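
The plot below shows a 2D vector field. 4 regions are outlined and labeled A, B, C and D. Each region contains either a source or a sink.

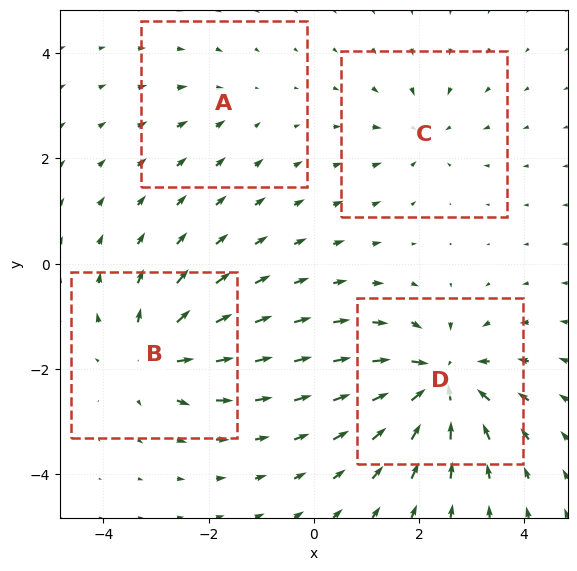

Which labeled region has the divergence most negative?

D

Divergence at each region's feature centre — A: about -2, B: about +6, C: about -4, D: about -8. Region D is most negative.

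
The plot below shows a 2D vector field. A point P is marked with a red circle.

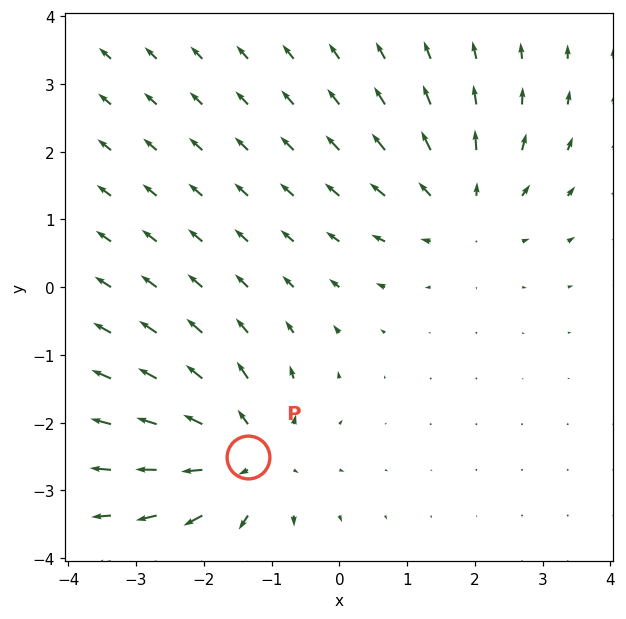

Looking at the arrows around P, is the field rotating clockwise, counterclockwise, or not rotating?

not rotating

Near P at (-1.4, -2.5) the arrows show no circulation. The curl there is ≈0.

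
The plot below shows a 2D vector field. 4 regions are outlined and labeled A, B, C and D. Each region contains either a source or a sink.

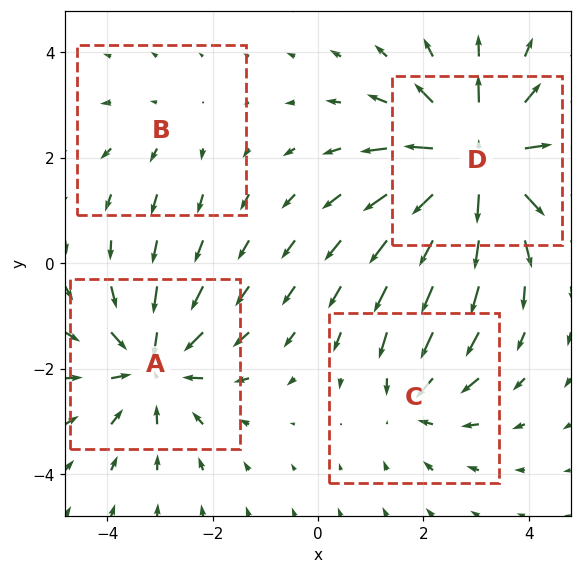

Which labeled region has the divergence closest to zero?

Divergence at each region's feature centre — A: about -5, B: about +2, C: about -3, D: about +7. Region B is closest to zero.

B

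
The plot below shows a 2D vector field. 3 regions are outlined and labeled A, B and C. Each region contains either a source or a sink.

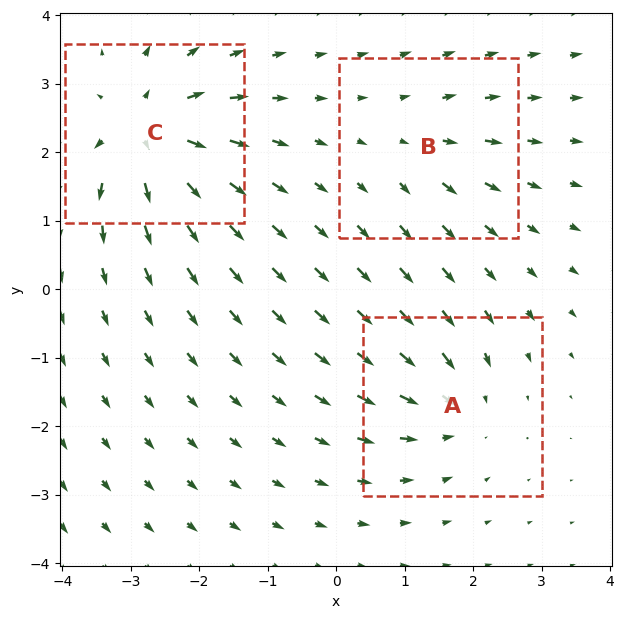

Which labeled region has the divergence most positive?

C

Divergence at each region's feature centre — A: about -4, B: about +3, C: about +6. Region C is most positive.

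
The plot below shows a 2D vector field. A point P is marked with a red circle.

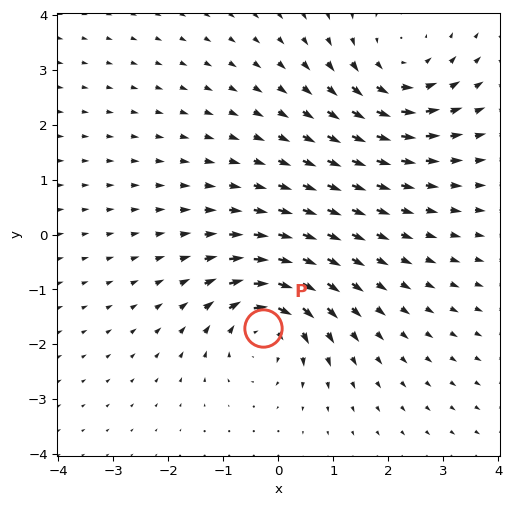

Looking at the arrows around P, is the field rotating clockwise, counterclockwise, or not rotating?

Near P at (-0.3, -1.7) the arrows circulate clockwise. The curl (z-component) there is about -6; negative curl means clockwise rotation.

clockwise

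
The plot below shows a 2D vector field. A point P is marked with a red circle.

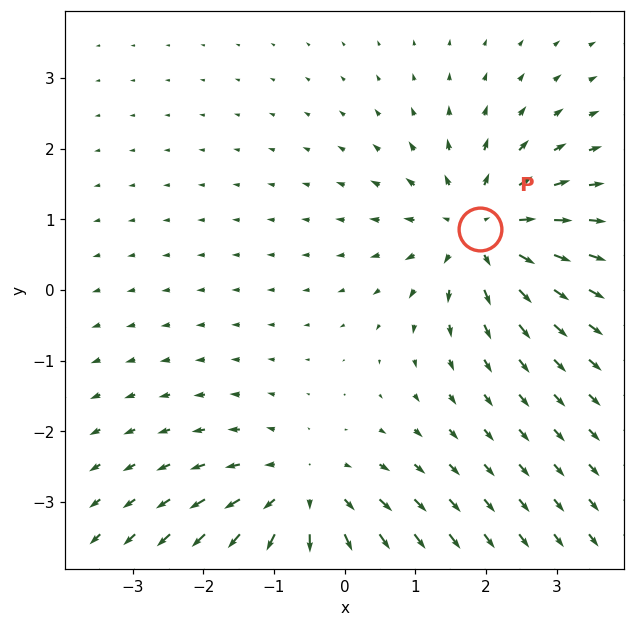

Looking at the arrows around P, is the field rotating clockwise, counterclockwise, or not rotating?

not rotating

Near P at (1.9, 0.9) the arrows show no circulation. The curl there is ≈0.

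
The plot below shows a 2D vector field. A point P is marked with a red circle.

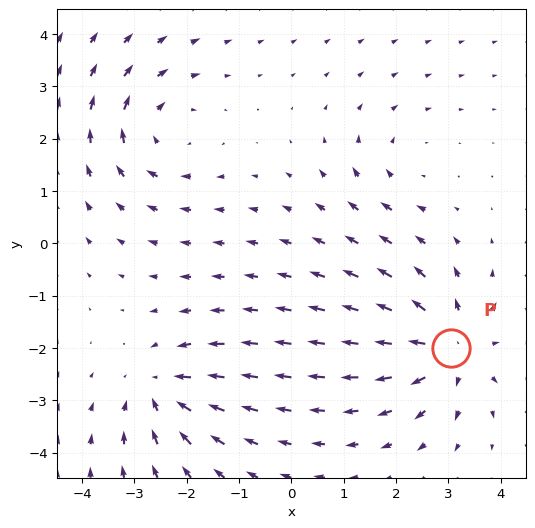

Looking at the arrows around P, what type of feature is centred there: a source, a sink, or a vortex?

source

At P (3.0, -2.0) the arrows spread outward. Divergence about +5, curl ≈0 — positive divergence with near-zero curl is a source.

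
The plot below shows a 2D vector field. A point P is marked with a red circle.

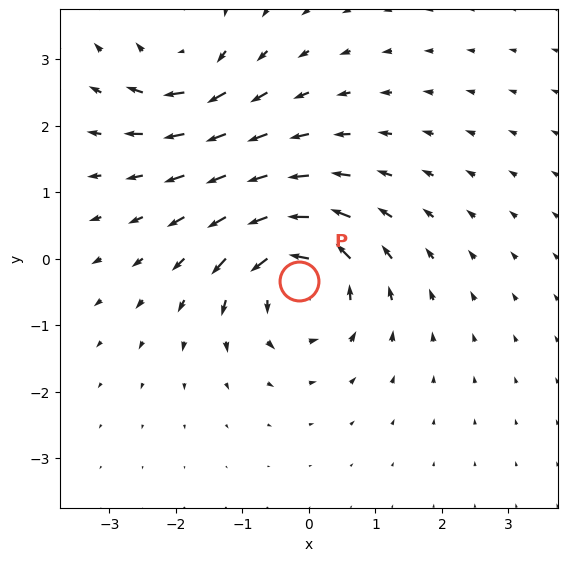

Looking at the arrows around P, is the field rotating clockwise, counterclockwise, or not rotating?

Near P at (-0.1, -0.3) the arrows circulate counterclockwise. The curl (z-component) there is about +6; positive curl means counterclockwise rotation.

counterclockwise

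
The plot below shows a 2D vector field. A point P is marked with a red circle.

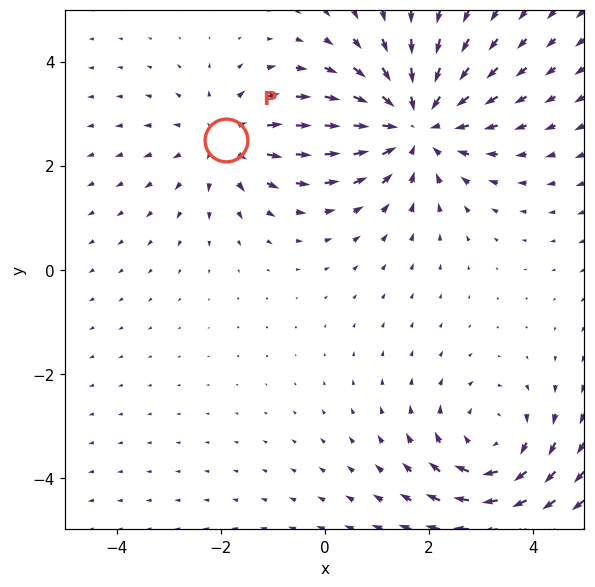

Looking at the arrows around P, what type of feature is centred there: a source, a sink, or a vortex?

source

At P (-1.9, 2.5) the arrows spread outward. Divergence about +3, curl ≈0 — positive divergence with near-zero curl is a source.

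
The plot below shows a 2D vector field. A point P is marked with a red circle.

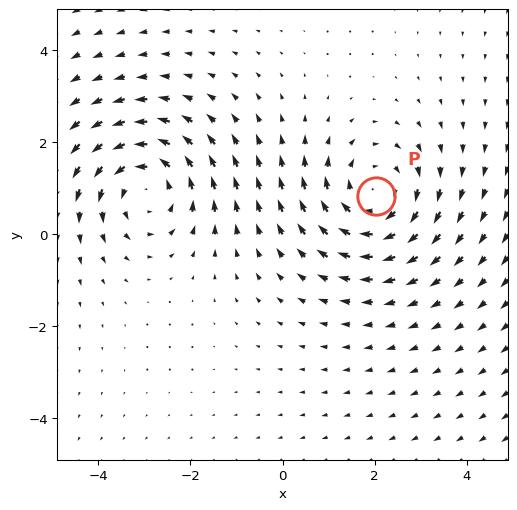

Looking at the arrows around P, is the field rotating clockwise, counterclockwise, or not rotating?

Near P at (2.0, 0.8) the arrows circulate clockwise. The curl (z-component) there is about -4; negative curl means clockwise rotation.

clockwise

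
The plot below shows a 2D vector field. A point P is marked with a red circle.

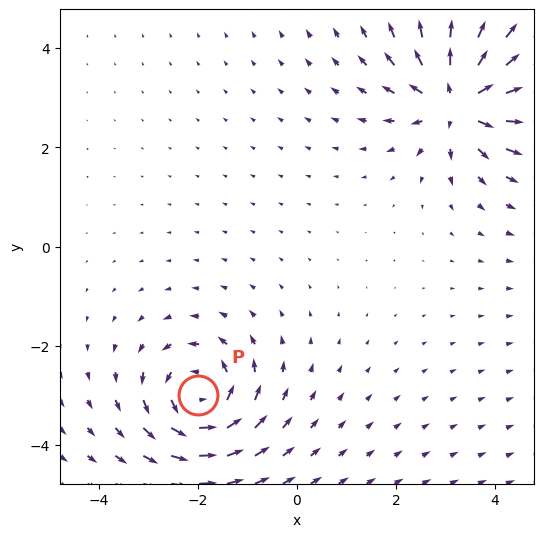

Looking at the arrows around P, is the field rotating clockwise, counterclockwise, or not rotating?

counterclockwise

Near P at (-2.0, -3.0) the arrows circulate counterclockwise. The curl (z-component) there is about +5; positive curl means counterclockwise rotation.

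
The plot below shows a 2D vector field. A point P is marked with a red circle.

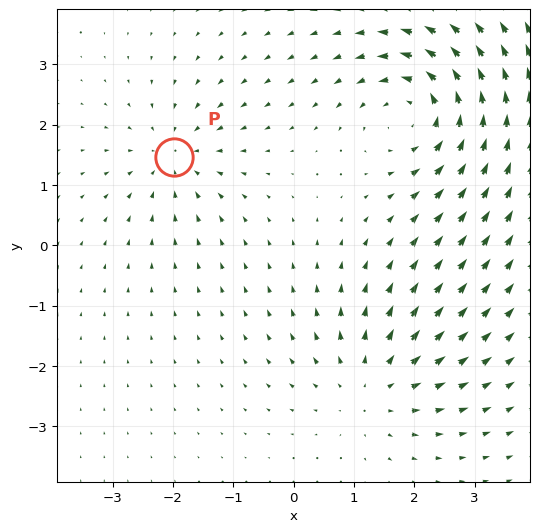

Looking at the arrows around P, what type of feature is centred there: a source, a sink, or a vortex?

At P (-2.0, 1.5) the arrows converge inward. Divergence about -3, curl ≈0 — negative divergence with near-zero curl is a sink.

sink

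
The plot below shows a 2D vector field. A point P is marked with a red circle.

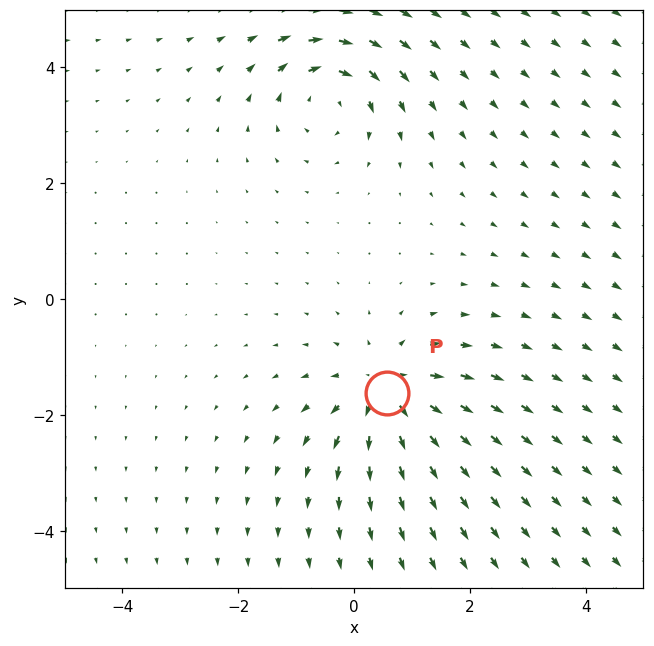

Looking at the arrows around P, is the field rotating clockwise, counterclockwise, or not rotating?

Near P at (0.6, -1.6) the arrows show no circulation. The curl there is ≈0.

not rotating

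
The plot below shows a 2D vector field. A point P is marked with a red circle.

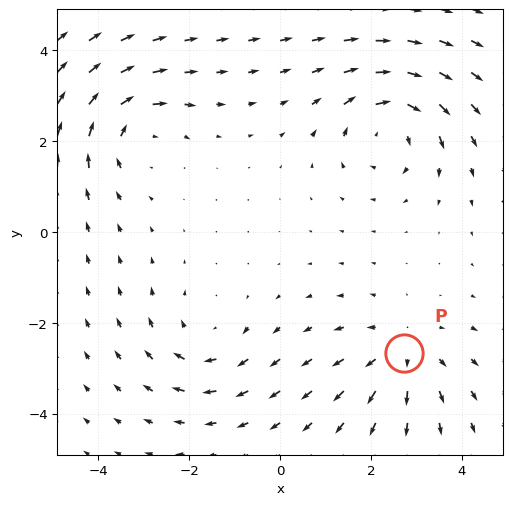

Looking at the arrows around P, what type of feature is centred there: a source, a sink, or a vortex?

At P (2.7, -2.7) the arrows spread outward. Divergence about +4, curl ≈0 — positive divergence with near-zero curl is a source.

source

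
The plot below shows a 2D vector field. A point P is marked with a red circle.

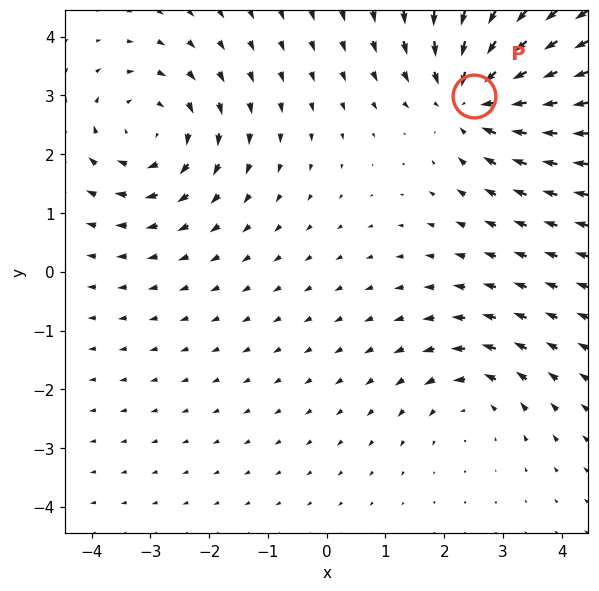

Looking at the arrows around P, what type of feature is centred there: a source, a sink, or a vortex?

sink

At P (2.5, 3.0) the arrows converge inward. Divergence about -5, curl ≈0 — negative divergence with near-zero curl is a sink.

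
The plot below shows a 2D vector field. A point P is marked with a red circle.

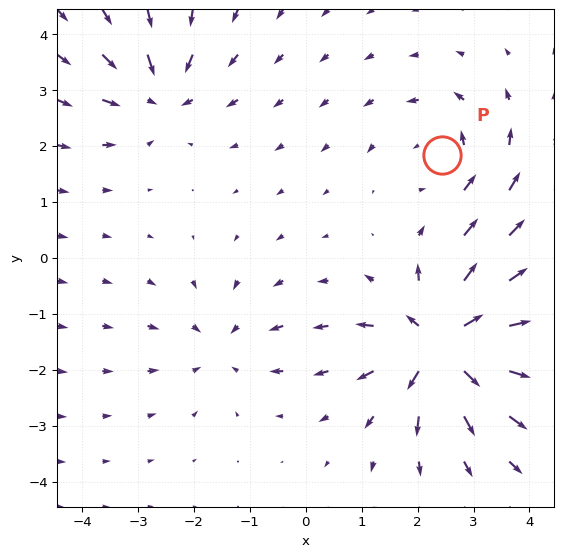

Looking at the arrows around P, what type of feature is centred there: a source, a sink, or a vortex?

vortex

At P (2.4, 1.8) the arrows circulate counterclockwise. Divergence ≈0, curl about +3 — near-zero divergence with nonzero curl is a vortex.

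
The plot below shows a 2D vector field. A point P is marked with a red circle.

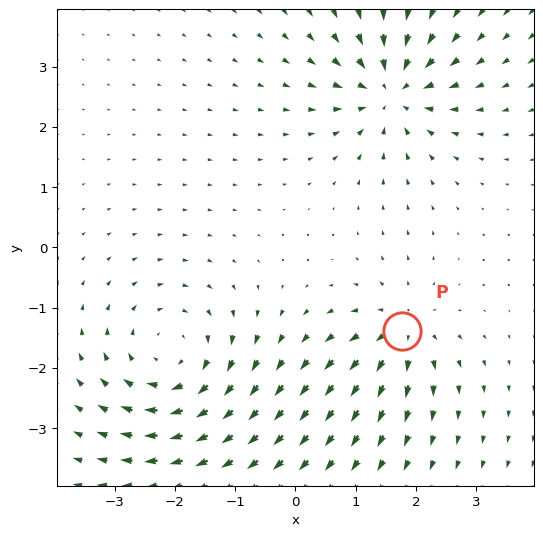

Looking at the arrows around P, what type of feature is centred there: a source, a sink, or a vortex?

At P (1.8, -1.4) the arrows spread outward. Divergence about +4, curl ≈0 — positive divergence with near-zero curl is a source.

source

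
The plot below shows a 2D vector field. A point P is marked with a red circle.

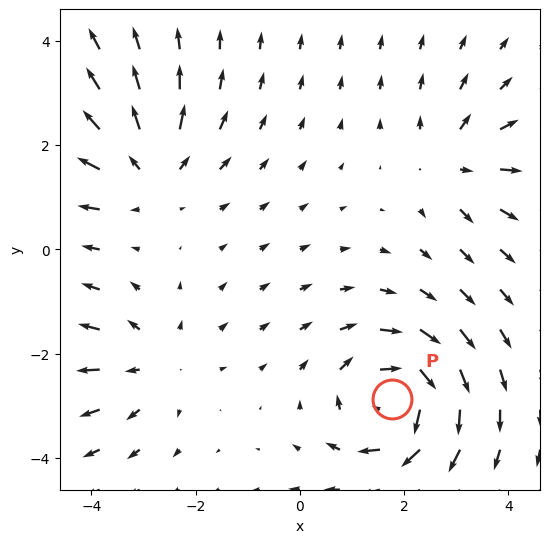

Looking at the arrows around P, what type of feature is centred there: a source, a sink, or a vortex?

vortex

At P (1.8, -2.9) the arrows circulate clockwise. Divergence ≈0, curl about -6 — near-zero divergence with nonzero curl is a vortex.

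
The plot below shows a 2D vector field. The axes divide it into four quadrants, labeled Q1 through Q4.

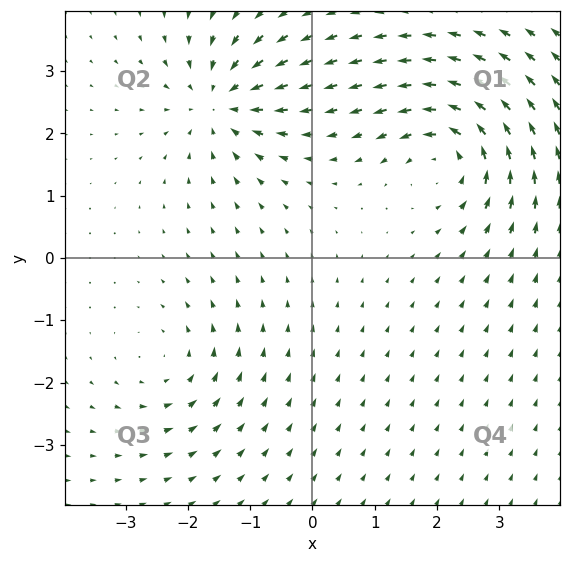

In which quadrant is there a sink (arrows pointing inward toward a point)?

The sink sits at approximately (-1.5, 2.5), which lies in quadrant Q2. The divergence there is about -5, negative as expected for a sink.

Q2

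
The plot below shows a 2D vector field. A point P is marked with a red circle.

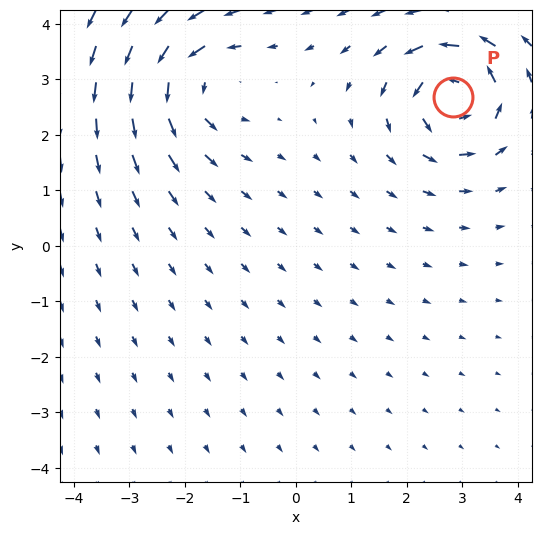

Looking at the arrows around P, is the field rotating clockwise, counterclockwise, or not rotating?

counterclockwise

Near P at (2.8, 2.7) the arrows circulate counterclockwise. The curl (z-component) there is about +6; positive curl means counterclockwise rotation.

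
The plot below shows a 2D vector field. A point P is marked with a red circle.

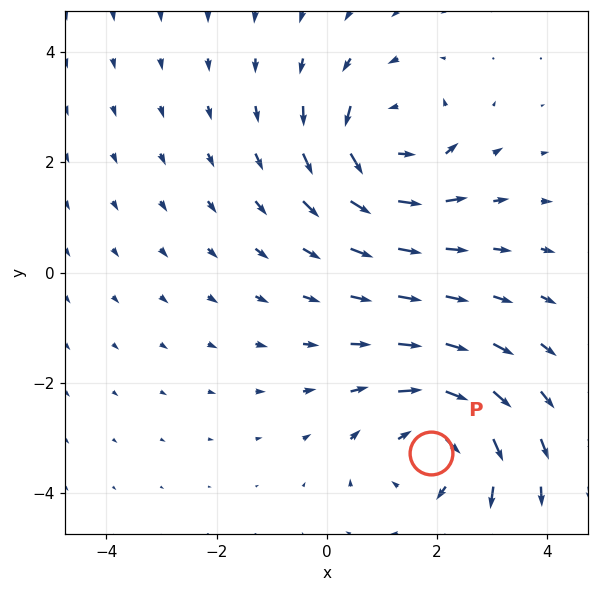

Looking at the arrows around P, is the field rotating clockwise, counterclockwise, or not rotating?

clockwise

Near P at (1.9, -3.3) the arrows circulate clockwise. The curl (z-component) there is about -4; negative curl means clockwise rotation.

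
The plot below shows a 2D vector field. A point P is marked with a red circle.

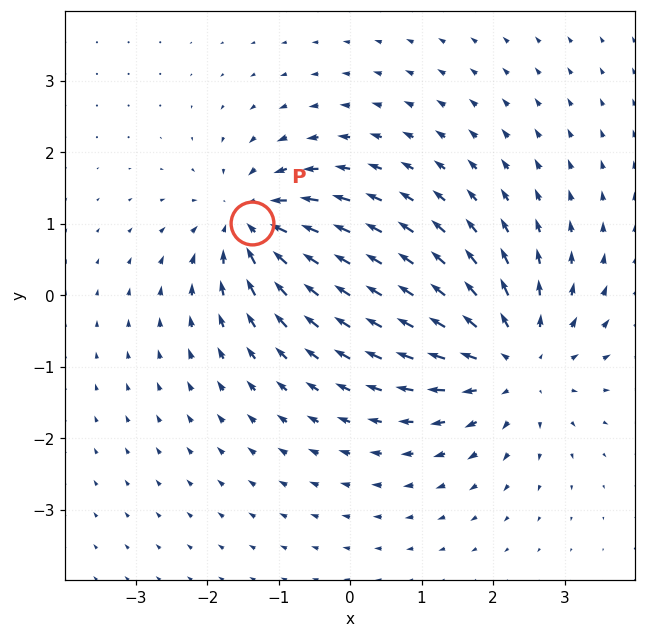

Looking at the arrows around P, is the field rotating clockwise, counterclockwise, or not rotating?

not rotating

Near P at (-1.4, 1.0) the arrows show no circulation. The curl there is ≈0.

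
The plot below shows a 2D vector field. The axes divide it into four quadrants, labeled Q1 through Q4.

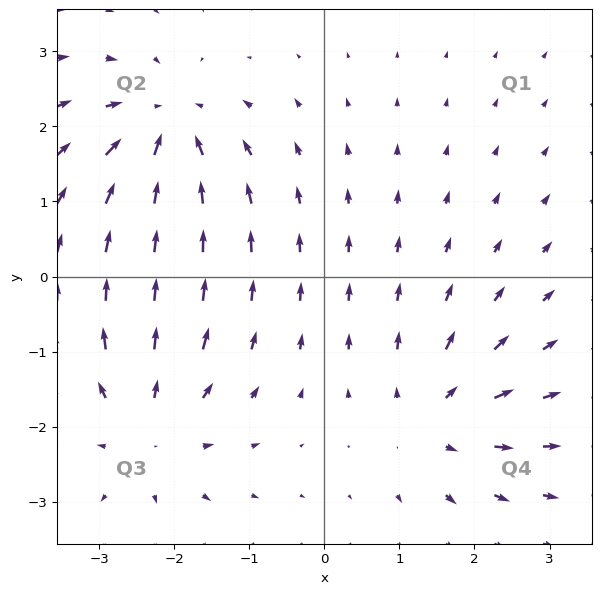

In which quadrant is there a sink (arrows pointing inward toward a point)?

Q2

The sink sits at approximately (-2.1, 2.0), which lies in quadrant Q2. The divergence there is about -4, negative as expected for a sink.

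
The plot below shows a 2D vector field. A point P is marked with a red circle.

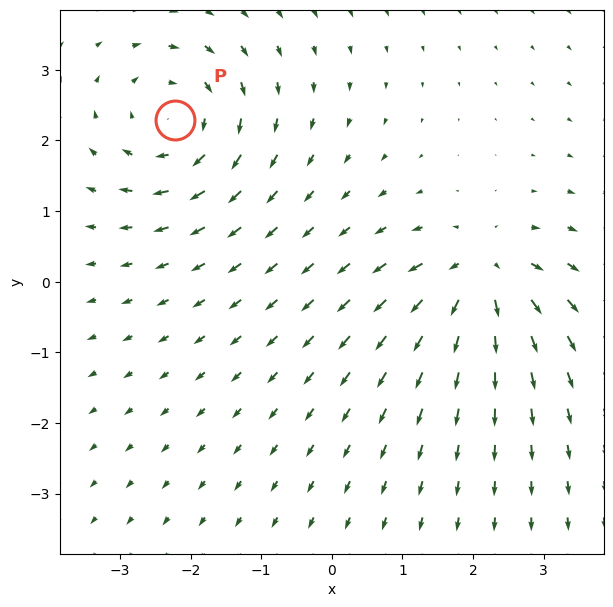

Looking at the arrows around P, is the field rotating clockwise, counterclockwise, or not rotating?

Near P at (-2.2, 2.3) the arrows circulate clockwise. The curl (z-component) there is about -3; negative curl means clockwise rotation.

clockwise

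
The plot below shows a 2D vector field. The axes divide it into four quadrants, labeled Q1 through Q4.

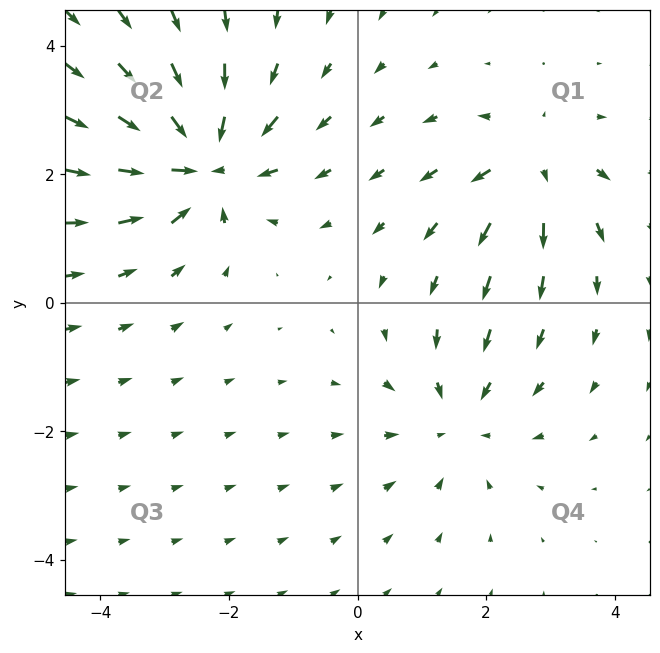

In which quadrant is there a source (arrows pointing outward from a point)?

Q1

The source sits at approximately (2.7, 2.1), which lies in quadrant Q1. The divergence there is about +5, positive as expected for a source.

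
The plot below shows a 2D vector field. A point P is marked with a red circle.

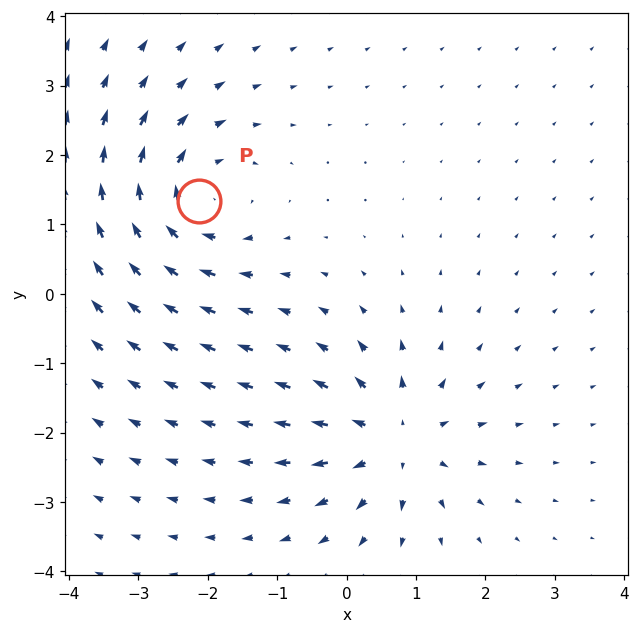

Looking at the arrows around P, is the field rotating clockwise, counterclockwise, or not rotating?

clockwise

Near P at (-2.1, 1.3) the arrows circulate clockwise. The curl (z-component) there is about -4; negative curl means clockwise rotation.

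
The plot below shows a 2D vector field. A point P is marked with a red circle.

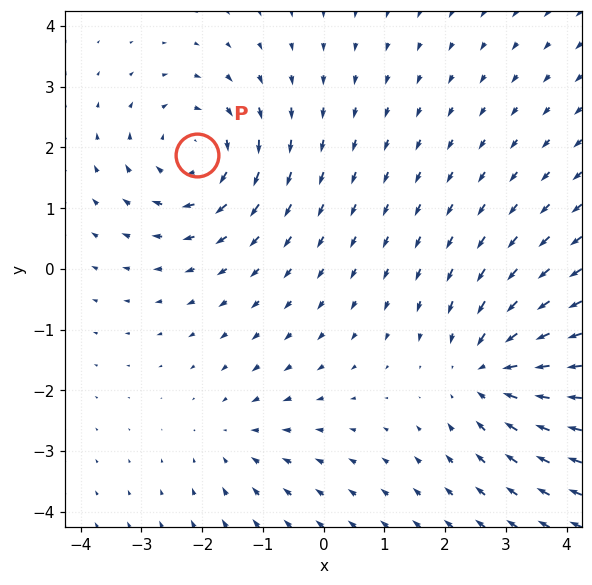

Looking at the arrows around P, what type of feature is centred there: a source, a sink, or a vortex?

At P (-2.1, 1.9) the arrows circulate clockwise. Divergence ≈0, curl about -5 — near-zero divergence with nonzero curl is a vortex.

vortex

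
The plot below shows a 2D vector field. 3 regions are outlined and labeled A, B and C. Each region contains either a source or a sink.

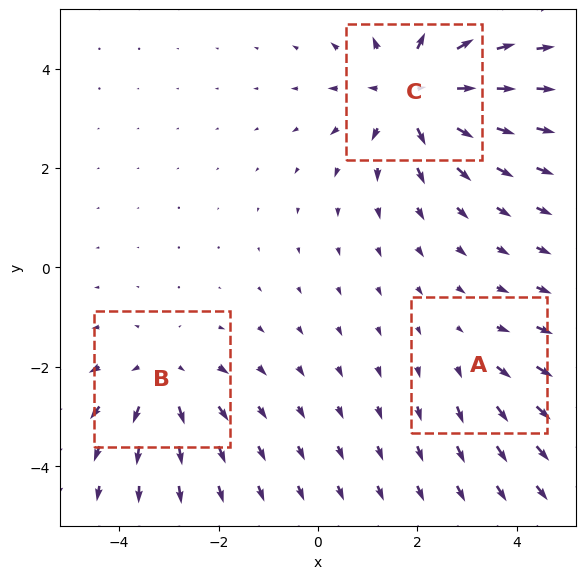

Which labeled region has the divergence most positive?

C

Divergence at each region's feature centre — A: about +2, B: about +3, C: about +5. Region C is most positive.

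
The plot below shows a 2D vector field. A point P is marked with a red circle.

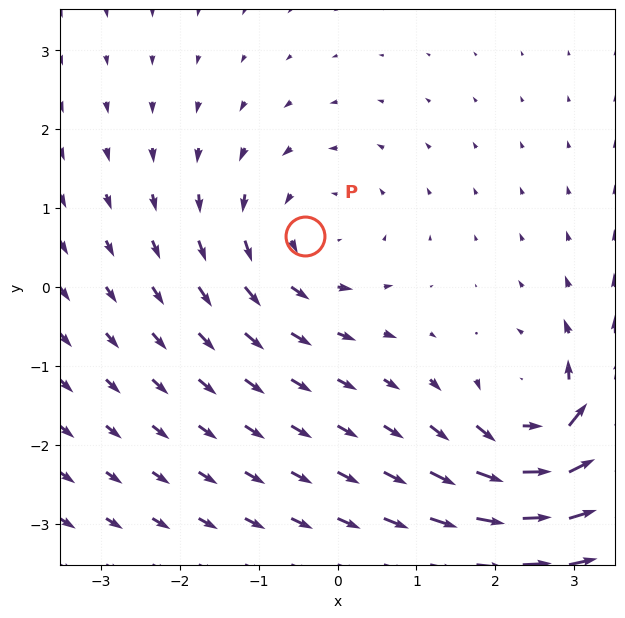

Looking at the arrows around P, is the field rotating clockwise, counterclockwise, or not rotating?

counterclockwise

Near P at (-0.4, 0.6) the arrows circulate counterclockwise. The curl (z-component) there is about +2; positive curl means counterclockwise rotation.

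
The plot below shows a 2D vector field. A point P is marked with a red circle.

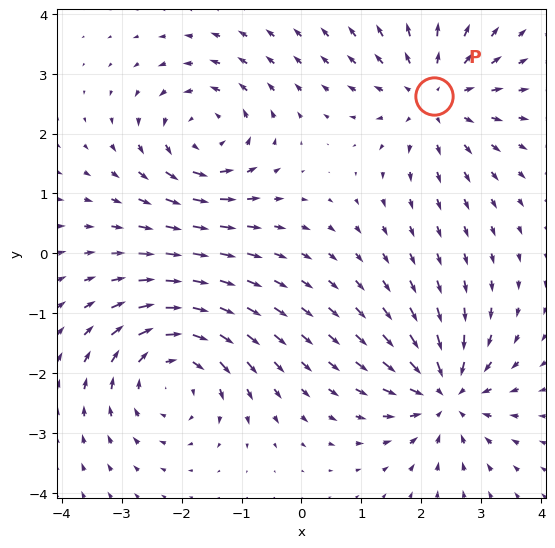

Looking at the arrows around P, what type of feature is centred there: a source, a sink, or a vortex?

At P (2.2, 2.6) the arrows spread outward. Divergence about +4, curl ≈0 — positive divergence with near-zero curl is a source.

source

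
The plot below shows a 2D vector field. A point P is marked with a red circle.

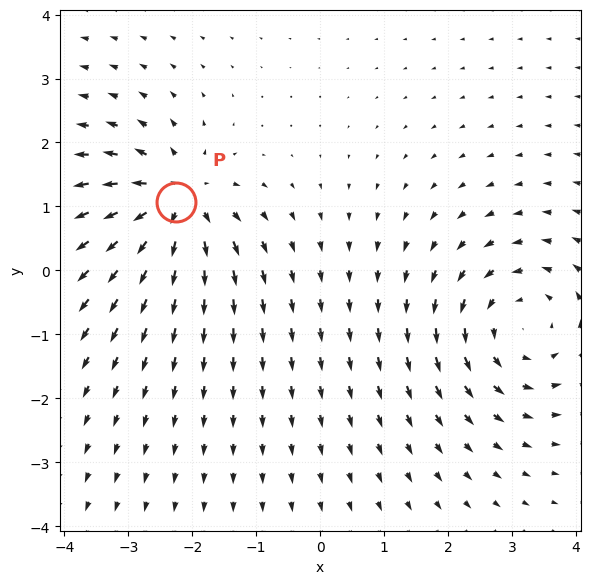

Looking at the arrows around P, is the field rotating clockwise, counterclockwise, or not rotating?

Near P at (-2.3, 1.1) the arrows show no circulation. The curl there is ≈0.

not rotating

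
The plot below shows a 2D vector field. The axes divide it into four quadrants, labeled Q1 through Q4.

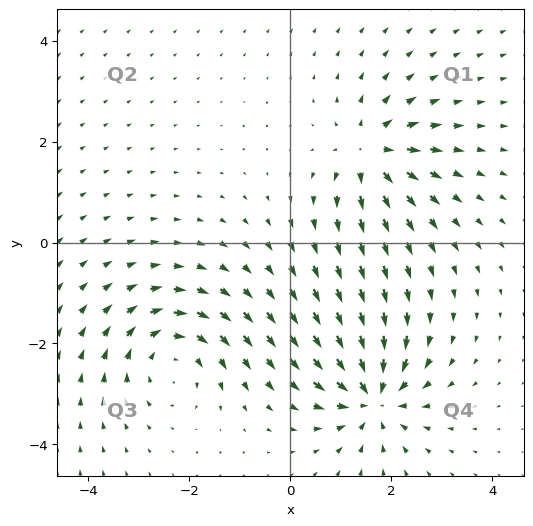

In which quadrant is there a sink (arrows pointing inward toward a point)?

The sink sits at approximately (1.6, -3.1), which lies in quadrant Q4. The divergence there is about -5, negative as expected for a sink.

Q4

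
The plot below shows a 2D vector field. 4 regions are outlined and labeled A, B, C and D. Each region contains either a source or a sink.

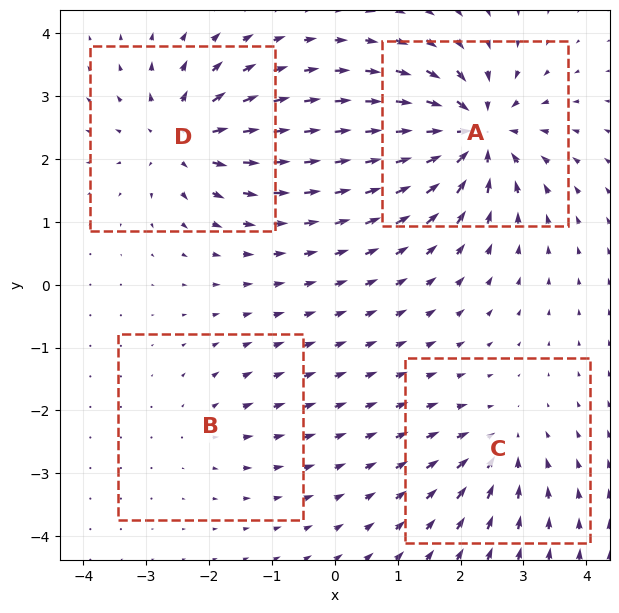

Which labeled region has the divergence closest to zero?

B

Divergence at each region's feature centre — A: about -8, B: about +2, C: about -4, D: about +6. Region B is closest to zero.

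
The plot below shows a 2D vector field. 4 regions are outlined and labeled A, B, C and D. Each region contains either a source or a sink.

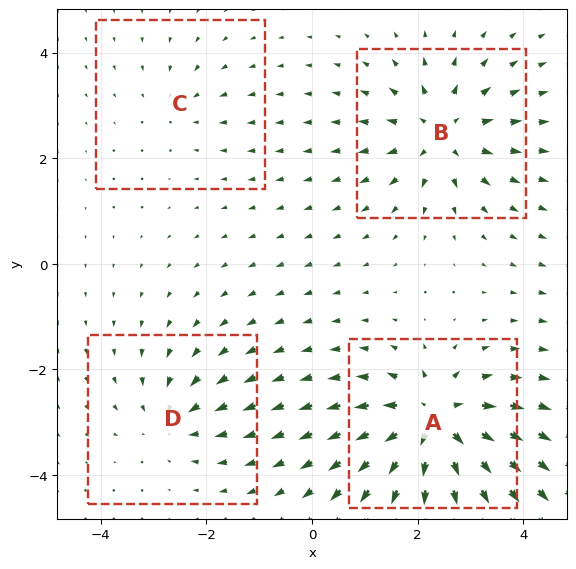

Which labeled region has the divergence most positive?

A

Divergence at each region's feature centre — A: about +7, B: about +5, C: about -2, D: about -4. Region A is most positive.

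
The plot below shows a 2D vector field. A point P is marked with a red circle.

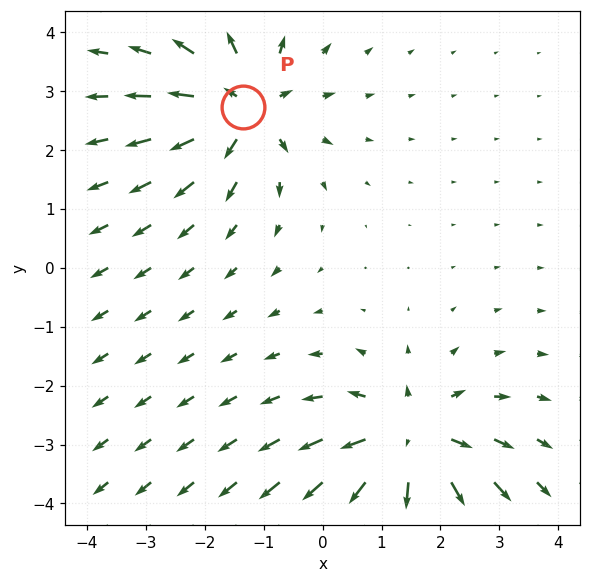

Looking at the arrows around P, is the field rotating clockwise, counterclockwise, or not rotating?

Near P at (-1.3, 2.7) the arrows show no circulation. The curl there is ≈0.

not rotating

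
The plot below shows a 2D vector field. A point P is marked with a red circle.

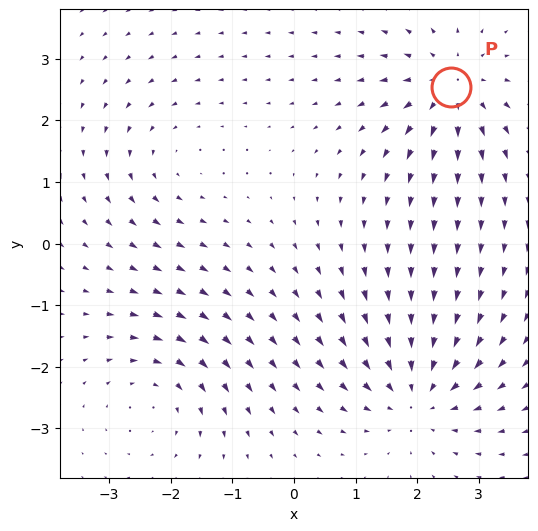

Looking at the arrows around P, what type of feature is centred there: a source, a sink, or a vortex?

At P (2.6, 2.5) the arrows spread outward. Divergence about +5, curl ≈0 — positive divergence with near-zero curl is a source.

source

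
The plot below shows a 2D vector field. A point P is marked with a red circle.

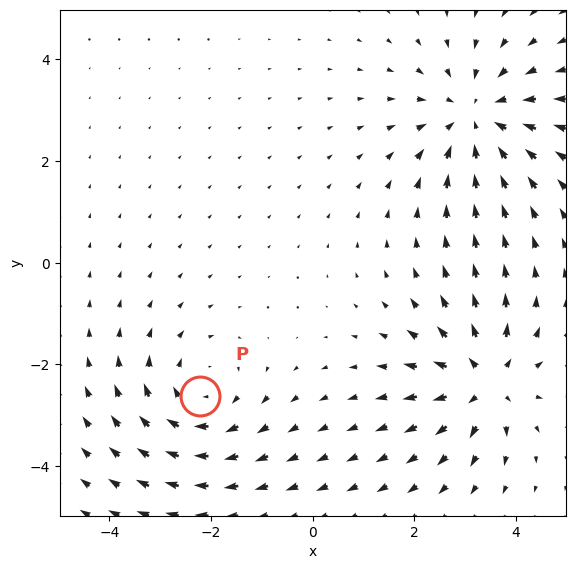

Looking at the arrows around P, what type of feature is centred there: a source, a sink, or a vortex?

vortex

At P (-2.2, -2.6) the arrows circulate clockwise. Divergence ≈0, curl about -3 — near-zero divergence with nonzero curl is a vortex.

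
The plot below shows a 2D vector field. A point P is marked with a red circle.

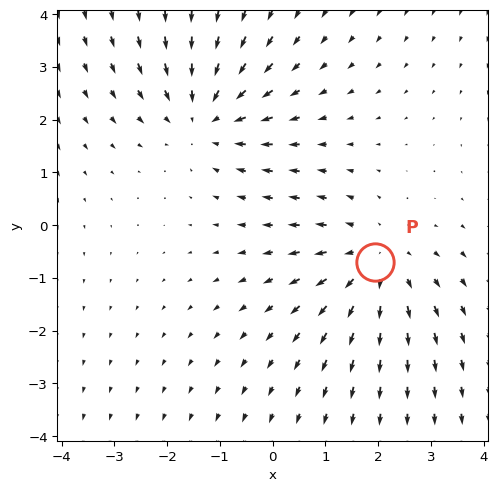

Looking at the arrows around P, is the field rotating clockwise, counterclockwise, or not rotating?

not rotating

Near P at (1.9, -0.7) the arrows show no circulation. The curl there is ≈0.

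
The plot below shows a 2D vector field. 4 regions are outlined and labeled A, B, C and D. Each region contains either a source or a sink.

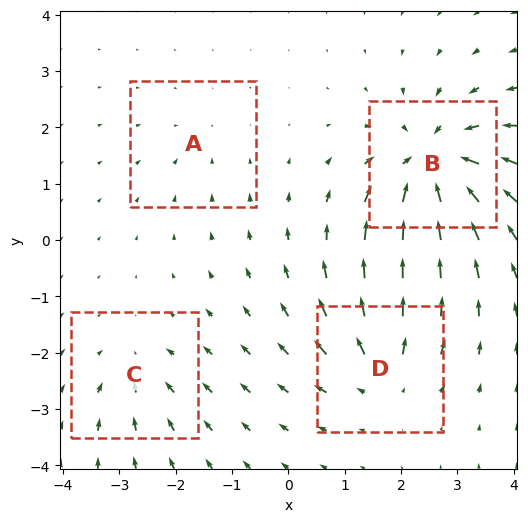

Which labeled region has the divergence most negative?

B

Divergence at each region's feature centre — A: about -2, B: about -8, C: about -3, D: about +5. Region B is most negative.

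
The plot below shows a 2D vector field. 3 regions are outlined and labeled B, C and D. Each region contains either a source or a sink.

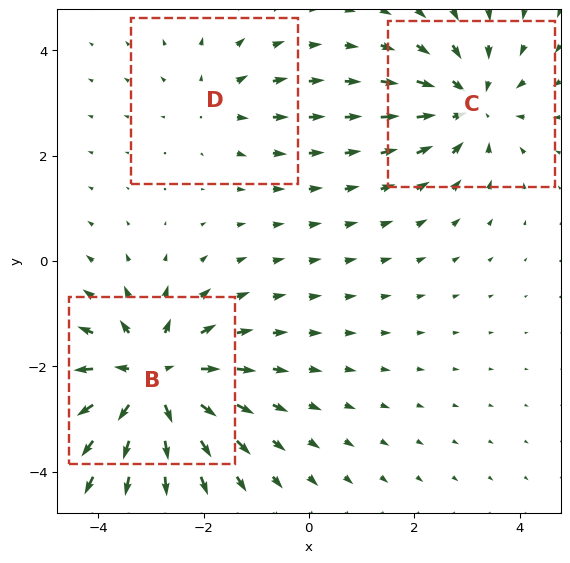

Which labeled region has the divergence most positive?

Divergence at each region's feature centre — B: about +5, C: about -3, D: about +2. Region B is most positive.

B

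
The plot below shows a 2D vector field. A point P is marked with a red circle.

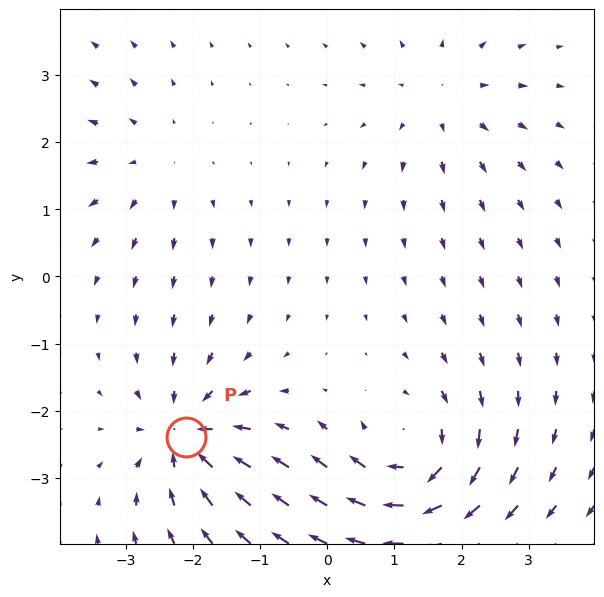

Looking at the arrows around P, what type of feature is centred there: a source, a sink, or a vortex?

sink

At P (-2.1, -2.4) the arrows converge inward. Divergence about -6, curl ≈0 — negative divergence with near-zero curl is a sink.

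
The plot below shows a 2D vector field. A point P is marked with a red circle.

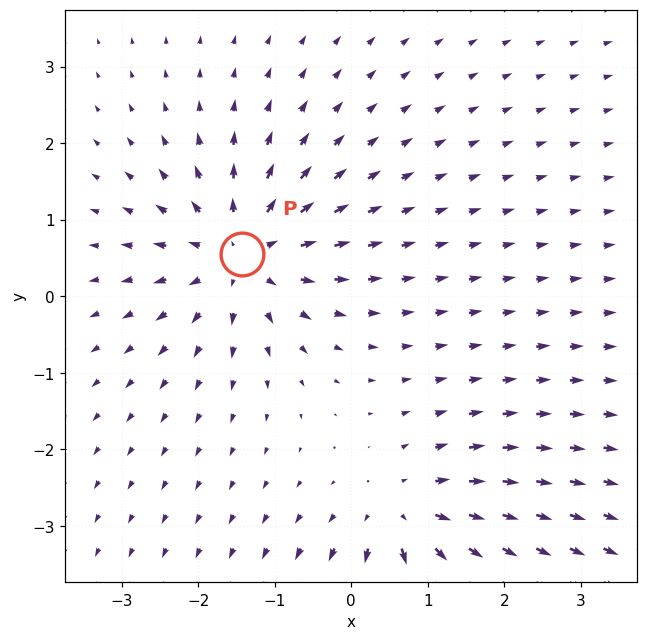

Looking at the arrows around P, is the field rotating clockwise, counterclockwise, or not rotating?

Near P at (-1.4, 0.5) the arrows show no circulation. The curl there is ≈0.

not rotating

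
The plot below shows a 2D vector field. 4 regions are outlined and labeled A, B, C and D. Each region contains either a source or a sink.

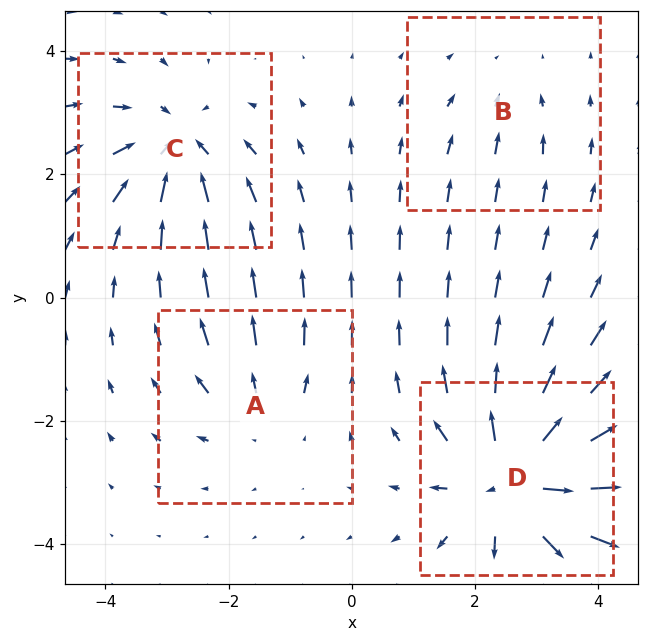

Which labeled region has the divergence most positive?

Divergence at each region's feature centre — A: about +3, B: about -2, C: about -5, D: about +8. Region D is most positive.

D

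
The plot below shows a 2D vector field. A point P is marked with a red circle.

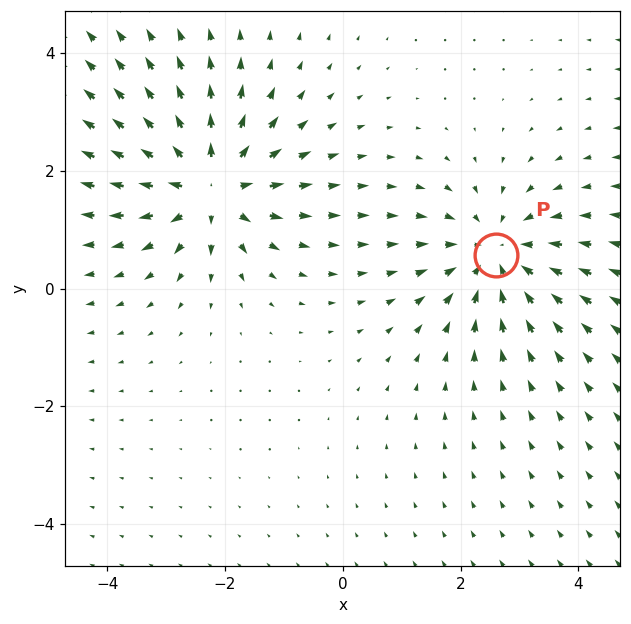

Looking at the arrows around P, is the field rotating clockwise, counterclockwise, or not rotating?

not rotating

Near P at (2.6, 0.6) the arrows show no circulation. The curl there is ≈0.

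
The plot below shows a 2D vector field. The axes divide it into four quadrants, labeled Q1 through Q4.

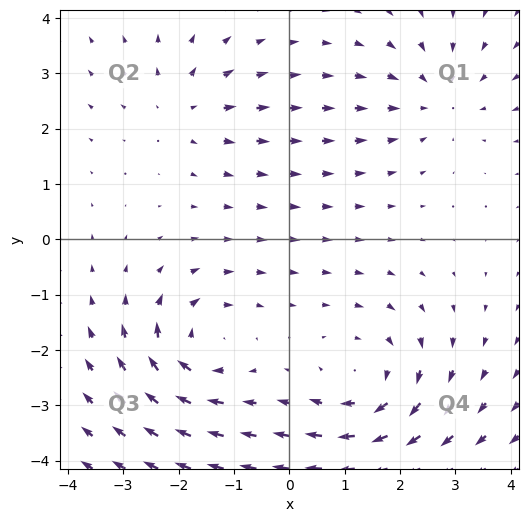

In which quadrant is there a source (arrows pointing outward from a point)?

Q2

The source sits at approximately (-1.9, 2.4), which lies in quadrant Q2. The divergence there is about +3, positive as expected for a source.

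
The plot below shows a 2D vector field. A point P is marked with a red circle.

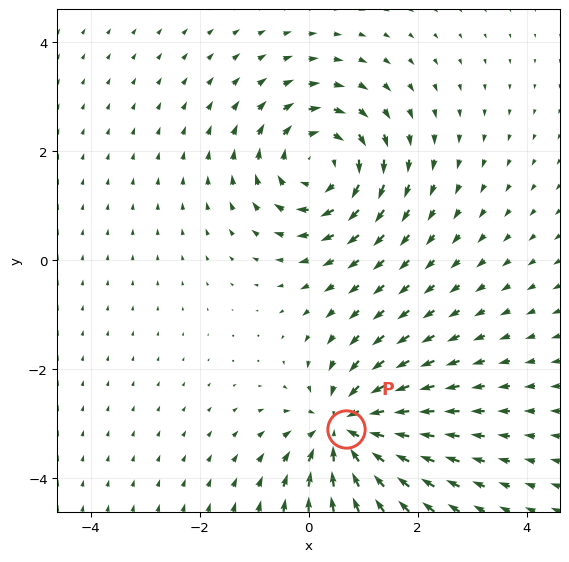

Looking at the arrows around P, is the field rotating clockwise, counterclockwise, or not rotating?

Near P at (0.7, -3.1) the arrows show no circulation. The curl there is ≈0.

not rotating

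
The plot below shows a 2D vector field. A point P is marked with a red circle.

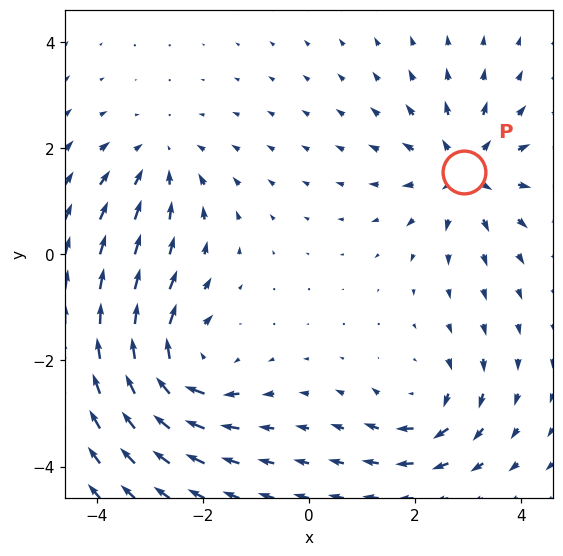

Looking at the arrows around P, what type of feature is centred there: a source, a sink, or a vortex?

source

At P (2.9, 1.6) the arrows spread outward. Divergence about +5, curl ≈0 — positive divergence with near-zero curl is a source.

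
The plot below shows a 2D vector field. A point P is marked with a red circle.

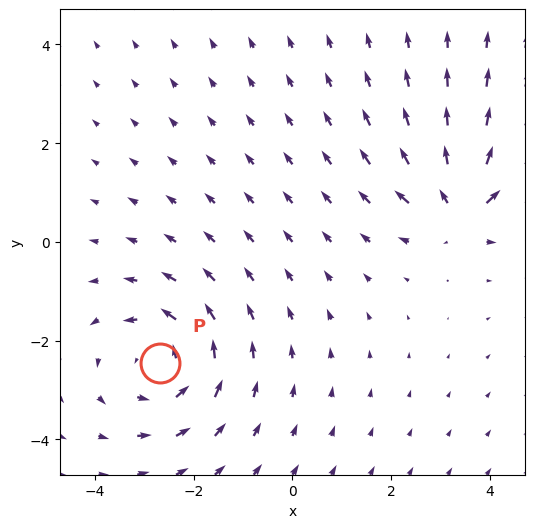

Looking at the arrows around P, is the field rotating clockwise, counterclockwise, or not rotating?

counterclockwise

Near P at (-2.7, -2.5) the arrows circulate counterclockwise. The curl (z-component) there is about +4; positive curl means counterclockwise rotation.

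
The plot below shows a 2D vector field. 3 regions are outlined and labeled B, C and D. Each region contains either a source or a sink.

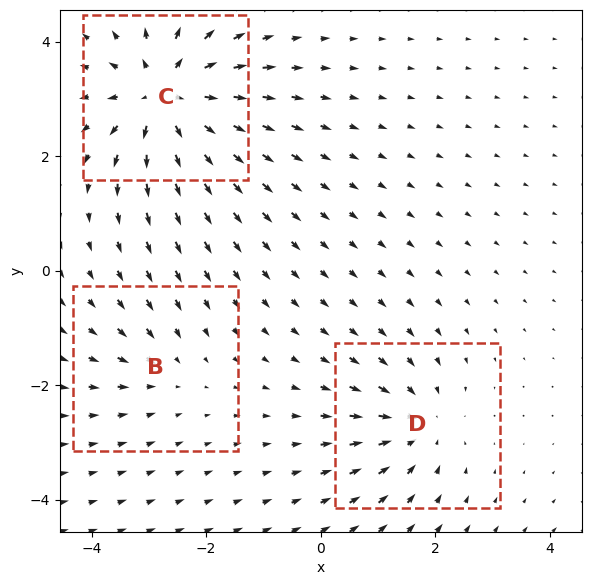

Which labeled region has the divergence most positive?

C

Divergence at each region's feature centre — B: about -2, C: about +6, D: about -4. Region C is most positive.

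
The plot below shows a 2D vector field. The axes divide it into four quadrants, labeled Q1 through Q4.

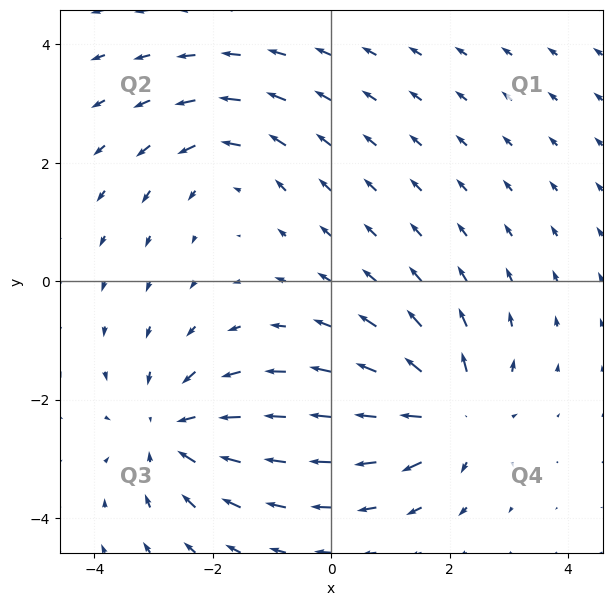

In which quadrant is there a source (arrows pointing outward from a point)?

Q4

The source sits at approximately (2.0, -2.2), which lies in quadrant Q4. The divergence there is about +4, positive as expected for a source.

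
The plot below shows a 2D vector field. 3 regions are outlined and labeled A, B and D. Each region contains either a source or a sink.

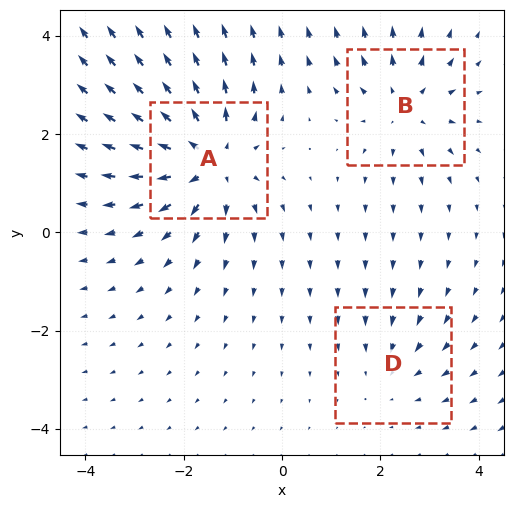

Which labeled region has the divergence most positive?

Divergence at each region's feature centre — A: about +5, B: about +3, D: about -2. Region A is most positive.

A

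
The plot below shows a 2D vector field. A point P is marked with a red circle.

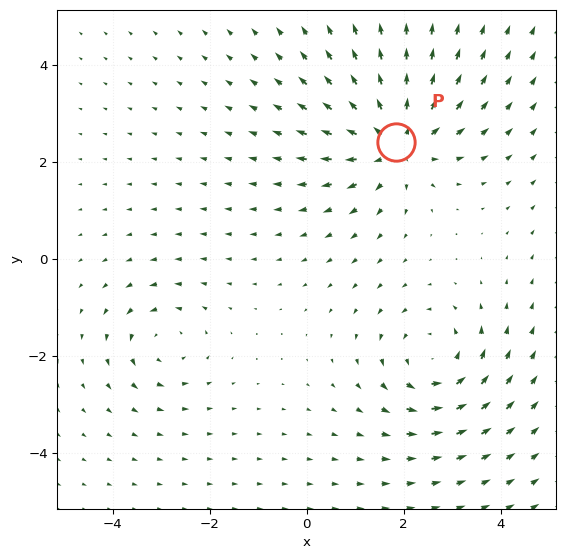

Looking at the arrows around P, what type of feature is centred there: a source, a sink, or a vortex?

At P (1.8, 2.4) the arrows spread outward. Divergence about +5, curl ≈0 — positive divergence with near-zero curl is a source.

source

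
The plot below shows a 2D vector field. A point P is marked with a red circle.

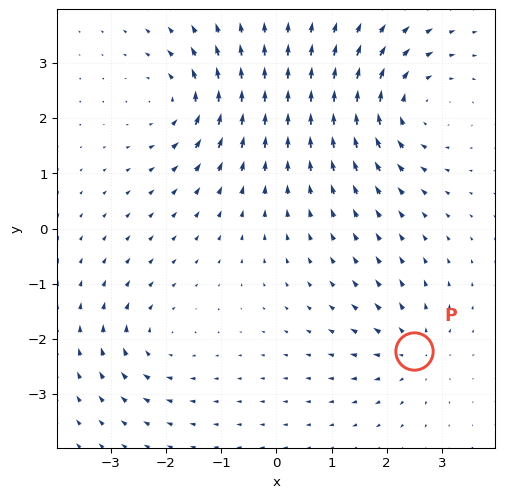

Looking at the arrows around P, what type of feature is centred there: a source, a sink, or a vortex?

source

At P (2.5, -2.2) the arrows spread outward. Divergence about +4, curl ≈0 — positive divergence with near-zero curl is a source.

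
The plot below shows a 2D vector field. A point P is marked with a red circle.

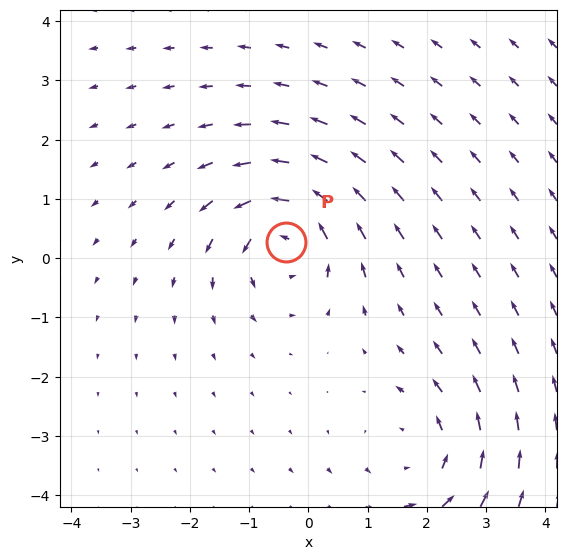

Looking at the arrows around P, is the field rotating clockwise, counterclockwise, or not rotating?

counterclockwise

Near P at (-0.4, 0.3) the arrows circulate counterclockwise. The curl (z-component) there is about +6; positive curl means counterclockwise rotation.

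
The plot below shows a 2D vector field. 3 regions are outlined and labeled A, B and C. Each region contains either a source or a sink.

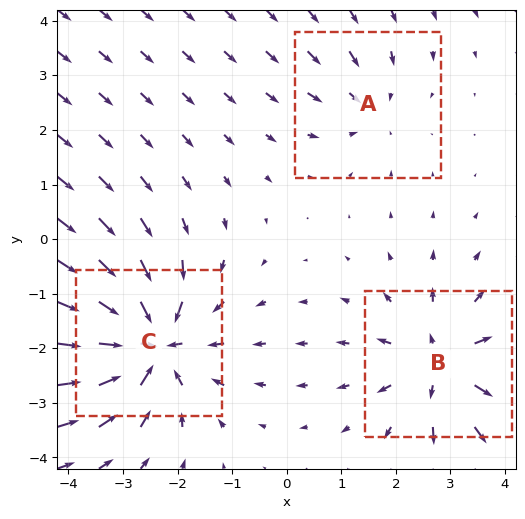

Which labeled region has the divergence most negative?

C

Divergence at each region's feature centre — A: about -2, B: about +4, C: about -5. Region C is most negative.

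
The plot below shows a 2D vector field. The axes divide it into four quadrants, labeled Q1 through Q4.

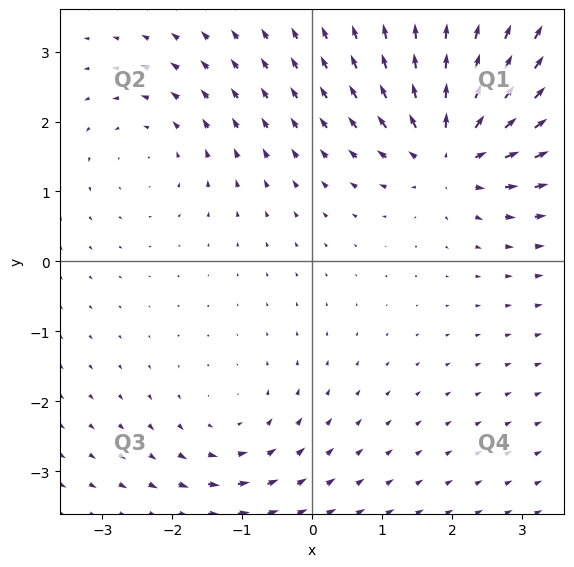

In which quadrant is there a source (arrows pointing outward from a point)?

Q1

The source sits at approximately (2.0, 1.6), which lies in quadrant Q1. The divergence there is about +6, positive as expected for a source.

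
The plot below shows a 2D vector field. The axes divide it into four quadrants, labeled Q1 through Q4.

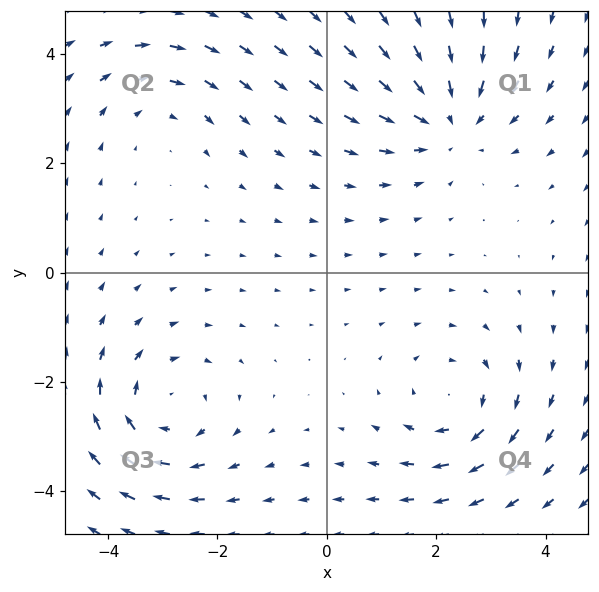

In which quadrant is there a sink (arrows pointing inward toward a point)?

Q1

The sink sits at approximately (2.2, 2.8), which lies in quadrant Q1. The divergence there is about -4, negative as expected for a sink.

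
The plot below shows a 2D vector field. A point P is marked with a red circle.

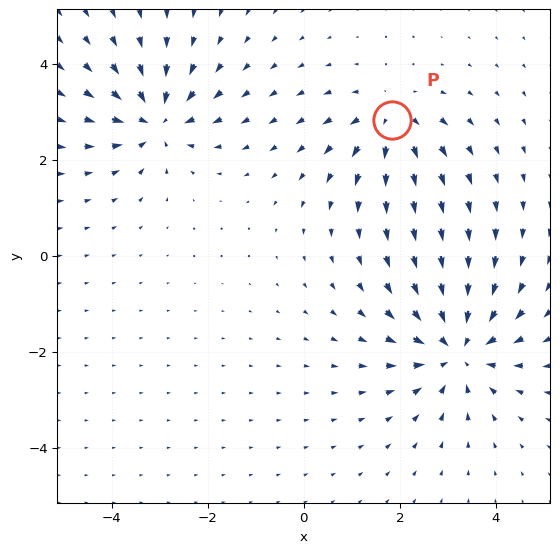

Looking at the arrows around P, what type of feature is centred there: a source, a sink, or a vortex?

At P (1.8, 2.8) the arrows spread outward. Divergence about +3, curl ≈0 — positive divergence with near-zero curl is a source.

source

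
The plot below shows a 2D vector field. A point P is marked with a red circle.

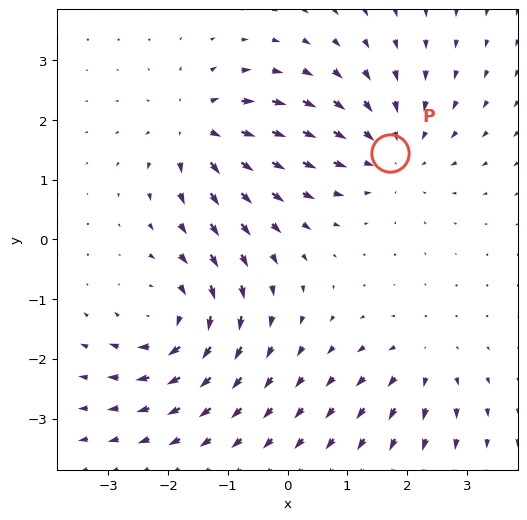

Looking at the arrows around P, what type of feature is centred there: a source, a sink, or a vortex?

At P (1.7, 1.4) the arrows converge inward. Divergence about -4, curl ≈0 — negative divergence with near-zero curl is a sink.

sink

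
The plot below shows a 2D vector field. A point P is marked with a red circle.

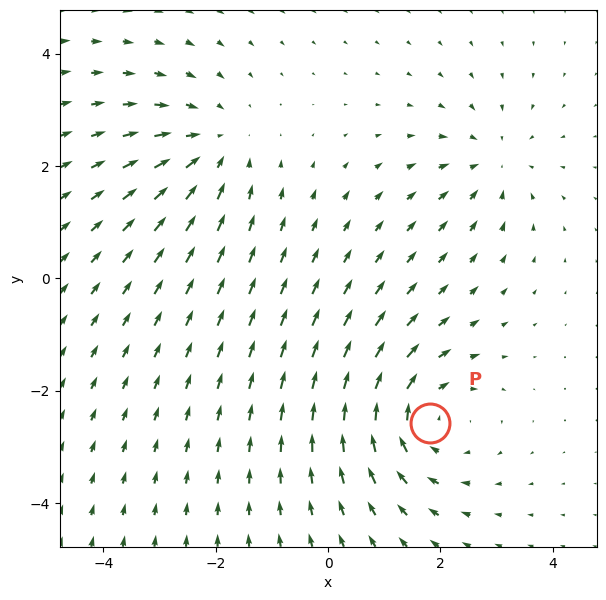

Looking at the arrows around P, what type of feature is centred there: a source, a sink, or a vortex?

vortex

At P (1.8, -2.6) the arrows circulate clockwise. Divergence ≈0, curl about -3 — near-zero divergence with nonzero curl is a vortex.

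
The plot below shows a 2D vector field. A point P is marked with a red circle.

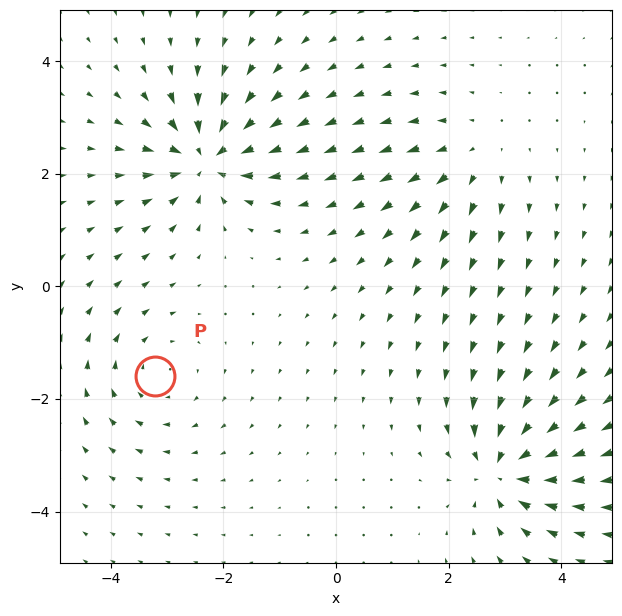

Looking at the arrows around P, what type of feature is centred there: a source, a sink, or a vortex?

At P (-3.2, -1.6) the arrows circulate clockwise. Divergence ≈0, curl about -3 — near-zero divergence with nonzero curl is a vortex.

vortex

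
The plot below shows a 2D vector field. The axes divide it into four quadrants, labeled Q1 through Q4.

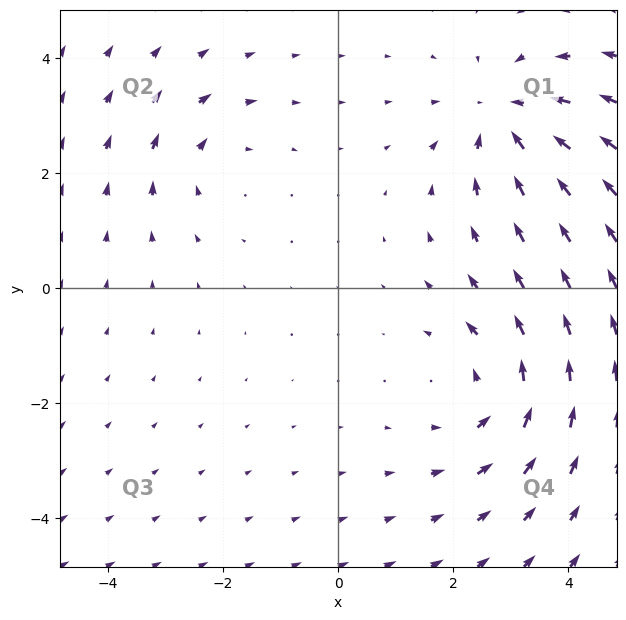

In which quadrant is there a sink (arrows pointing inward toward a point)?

The sink sits at approximately (2.9, 3.0), which lies in quadrant Q1. The divergence there is about -4, negative as expected for a sink.

Q1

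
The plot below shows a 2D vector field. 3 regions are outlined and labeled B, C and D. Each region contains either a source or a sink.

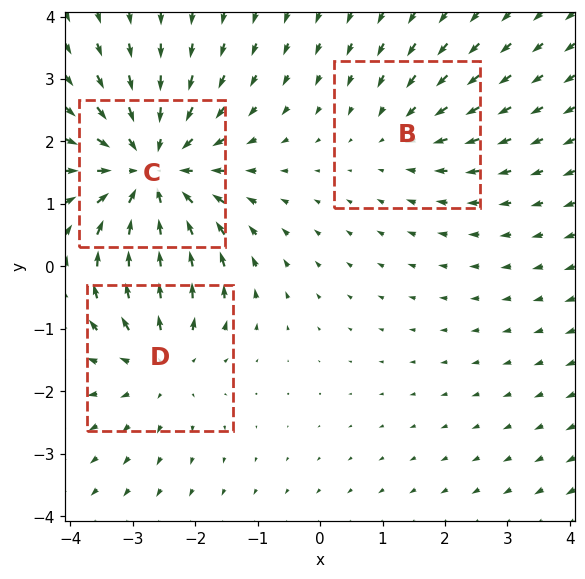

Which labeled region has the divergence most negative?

Divergence at each region's feature centre — B: about -2, C: about -4, D: about +3. Region C is most negative.

C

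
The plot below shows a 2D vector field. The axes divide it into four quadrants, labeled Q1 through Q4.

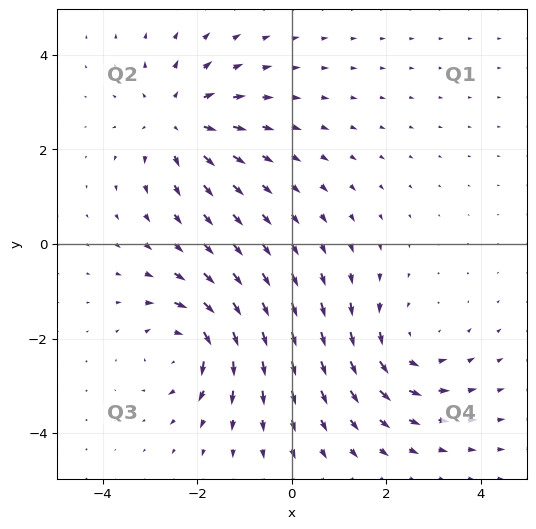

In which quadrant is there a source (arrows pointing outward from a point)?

Q2

The source sits at approximately (-2.4, 2.6), which lies in quadrant Q2. The divergence there is about +3, positive as expected for a source.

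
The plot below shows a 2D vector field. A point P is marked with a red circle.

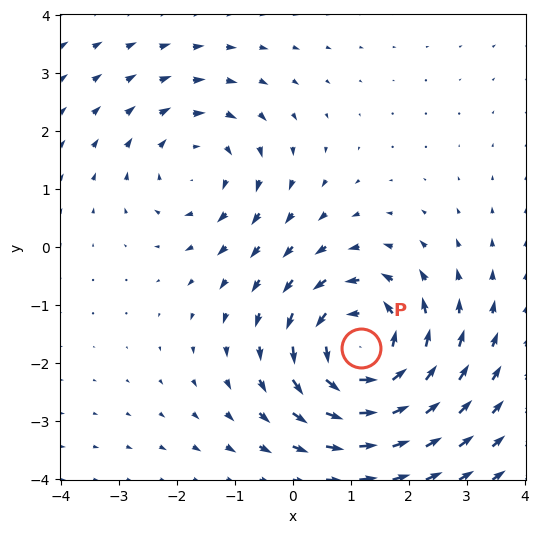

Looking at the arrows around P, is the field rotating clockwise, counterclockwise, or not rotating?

counterclockwise

Near P at (1.2, -1.7) the arrows circulate counterclockwise. The curl (z-component) there is about +4; positive curl means counterclockwise rotation.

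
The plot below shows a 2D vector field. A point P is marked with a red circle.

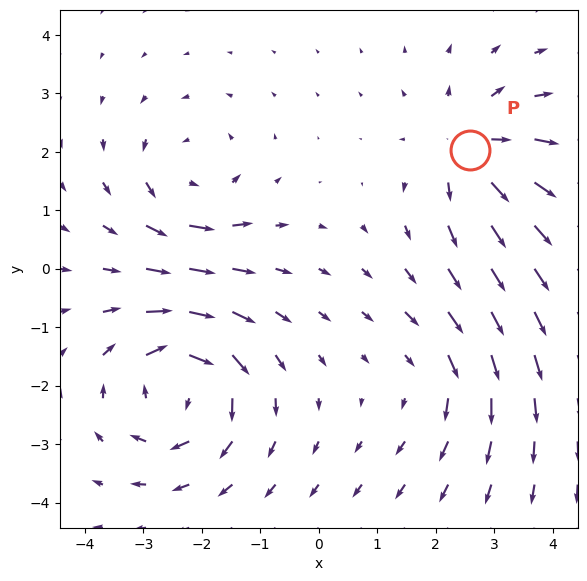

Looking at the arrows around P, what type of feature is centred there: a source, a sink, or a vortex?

At P (2.6, 2.0) the arrows spread outward. Divergence about +4, curl ≈0 — positive divergence with near-zero curl is a source.

source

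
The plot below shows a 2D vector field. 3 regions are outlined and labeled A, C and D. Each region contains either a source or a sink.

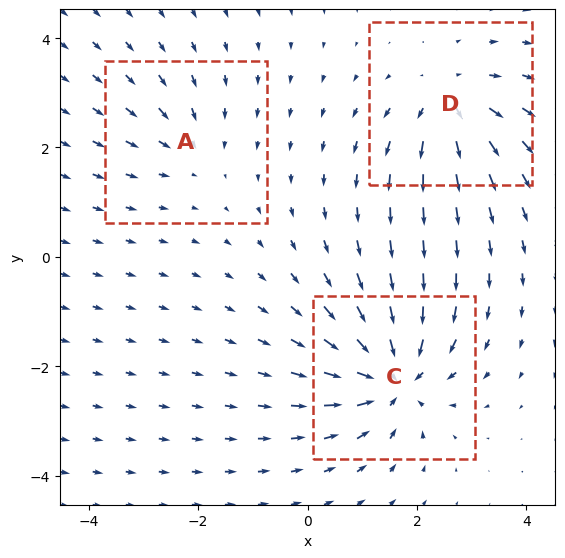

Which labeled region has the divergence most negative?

Divergence at each region's feature centre — A: about -2, C: about -6, D: about +4. Region C is most negative.

C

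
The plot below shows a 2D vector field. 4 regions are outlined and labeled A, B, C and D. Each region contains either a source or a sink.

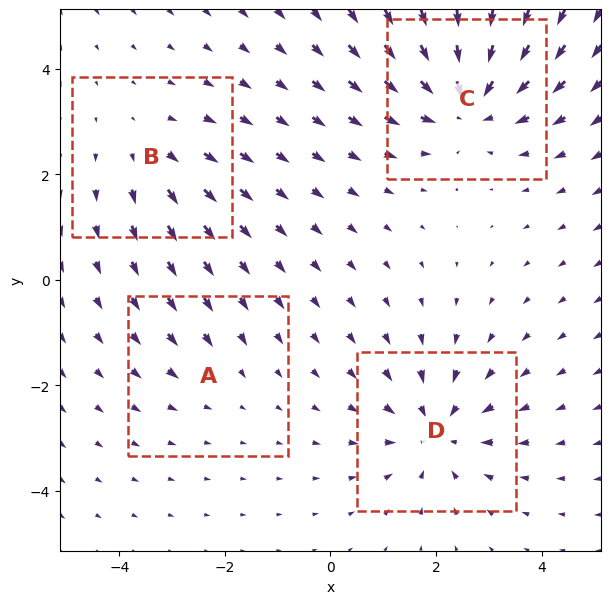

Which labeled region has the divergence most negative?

Divergence at each region's feature centre — A: about -2, B: about +3, C: about -6, D: about -5. Region C is most negative.

C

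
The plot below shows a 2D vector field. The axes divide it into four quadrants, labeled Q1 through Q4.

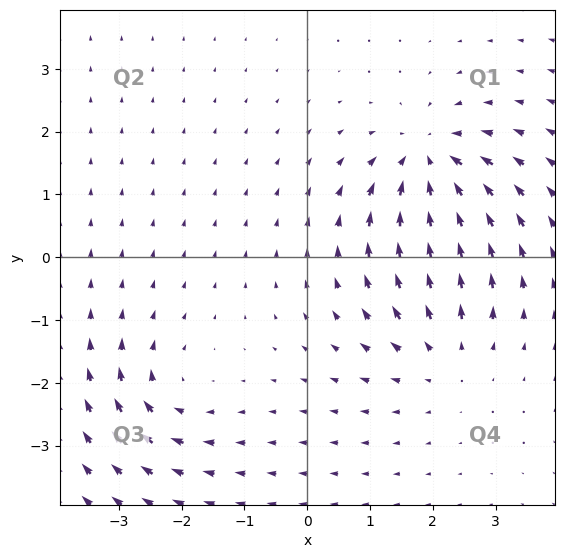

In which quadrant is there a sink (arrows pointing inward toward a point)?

The sink sits at approximately (1.9, 1.5), which lies in quadrant Q1. The divergence there is about -5, negative as expected for a sink.

Q1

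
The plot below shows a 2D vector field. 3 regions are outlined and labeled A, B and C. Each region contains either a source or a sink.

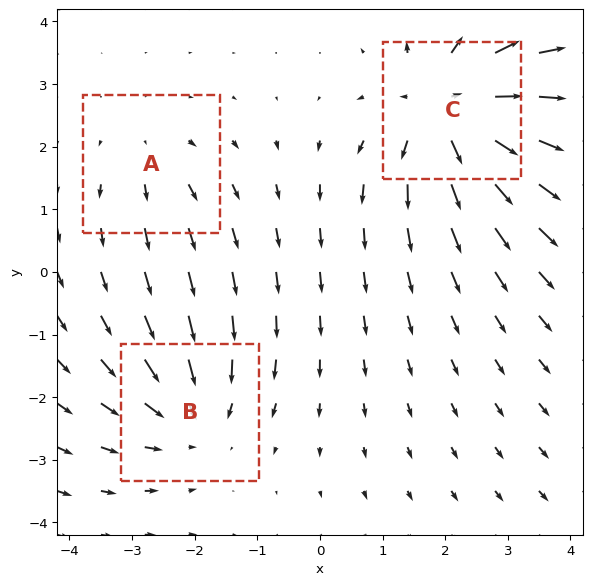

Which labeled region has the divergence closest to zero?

A

Divergence at each region's feature centre — A: about +2, B: about -3, C: about +5. Region A is closest to zero.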